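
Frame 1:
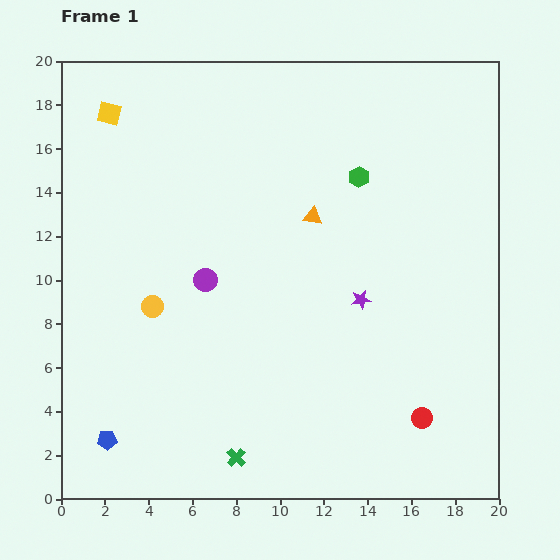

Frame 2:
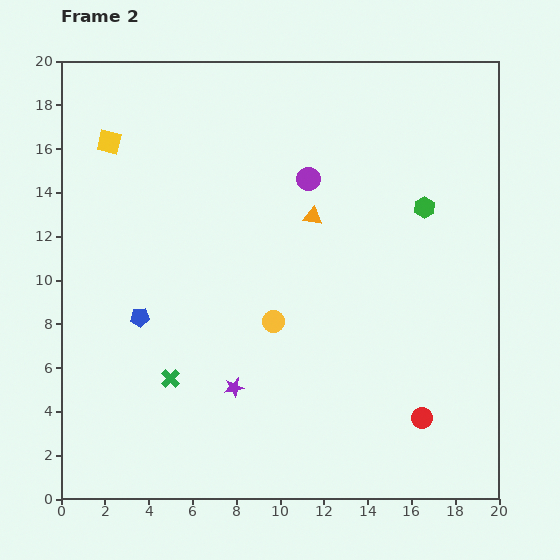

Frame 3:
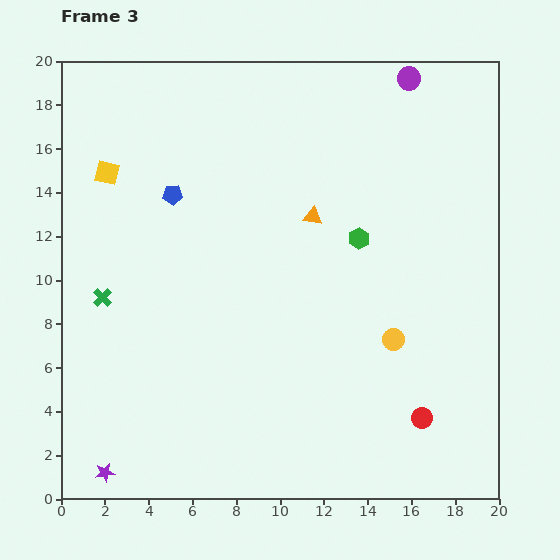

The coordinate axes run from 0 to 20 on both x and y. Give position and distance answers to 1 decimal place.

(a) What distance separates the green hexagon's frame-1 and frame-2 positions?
3.3

The green hexagon moved from (13.6, 14.7) to (16.6, 13.3), a distance of √(3.0² + 1.4²) ≈ 3.3.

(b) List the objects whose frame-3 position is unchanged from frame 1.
the red circle, the orange triangle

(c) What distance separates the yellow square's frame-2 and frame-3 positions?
1.4

The yellow square moved from (2.2, 16.3) to (2.1, 14.9), a distance of √(0.1² + 1.4²) ≈ 1.4.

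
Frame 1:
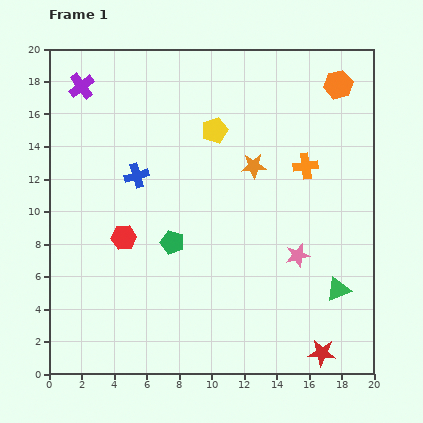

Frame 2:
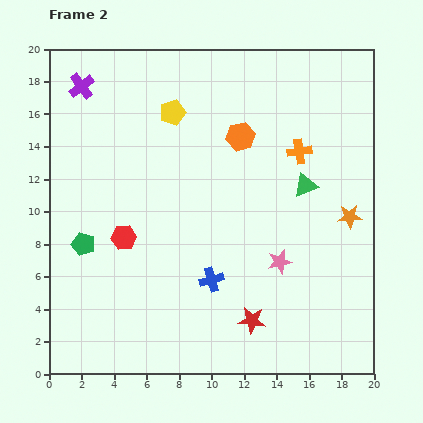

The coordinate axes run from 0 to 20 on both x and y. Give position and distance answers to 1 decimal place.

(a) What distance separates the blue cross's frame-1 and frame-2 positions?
7.9

The blue cross moved from (5.4, 12.2) to (10.0, 5.8), a distance of √(4.6² + 6.4²) ≈ 7.9.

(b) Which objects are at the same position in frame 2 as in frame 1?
the red hexagon, the purple cross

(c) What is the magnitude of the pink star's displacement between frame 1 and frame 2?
1.2

The pink star moved from (15.3, 7.3) to (14.2, 6.9), a distance of √(1.1² + 0.4²) ≈ 1.2.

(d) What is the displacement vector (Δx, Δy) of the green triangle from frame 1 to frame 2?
(-2.0, 6.4)

The green triangle was at (17.8, 5.2) in frame 1 and (15.8, 11.6) in frame 2.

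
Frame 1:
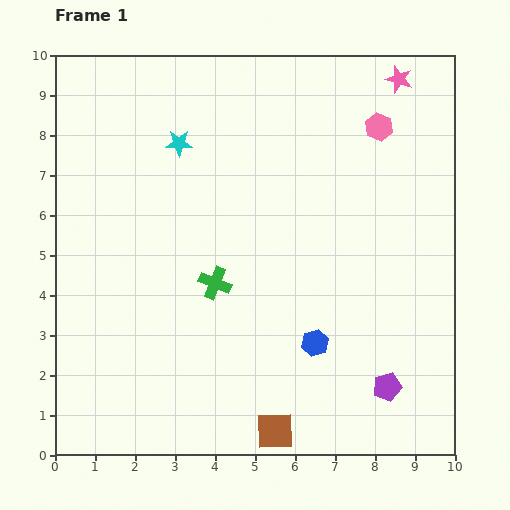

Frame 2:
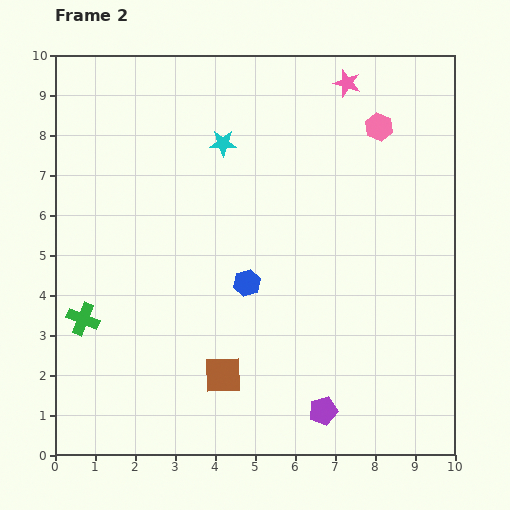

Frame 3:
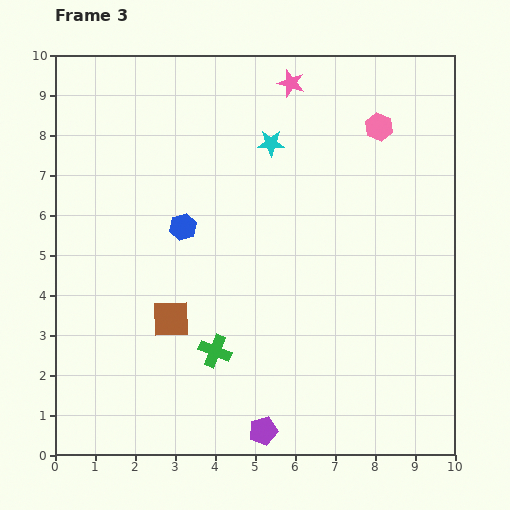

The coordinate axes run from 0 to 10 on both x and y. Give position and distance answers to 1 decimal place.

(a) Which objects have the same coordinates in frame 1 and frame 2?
the pink hexagon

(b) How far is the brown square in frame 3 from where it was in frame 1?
3.8

The brown square moved from (5.5, 0.6) to (2.9, 3.4), a distance of √(2.6² + 2.8²) ≈ 3.8.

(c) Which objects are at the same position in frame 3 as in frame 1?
the pink hexagon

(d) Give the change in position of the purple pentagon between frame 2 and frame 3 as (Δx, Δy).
(-1.5, -0.5)

The purple pentagon was at (6.7, 1.1) in frame 2 and (5.2, 0.6) in frame 3.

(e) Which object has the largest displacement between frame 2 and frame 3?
the green cross

(moved 3.4; next 2.1)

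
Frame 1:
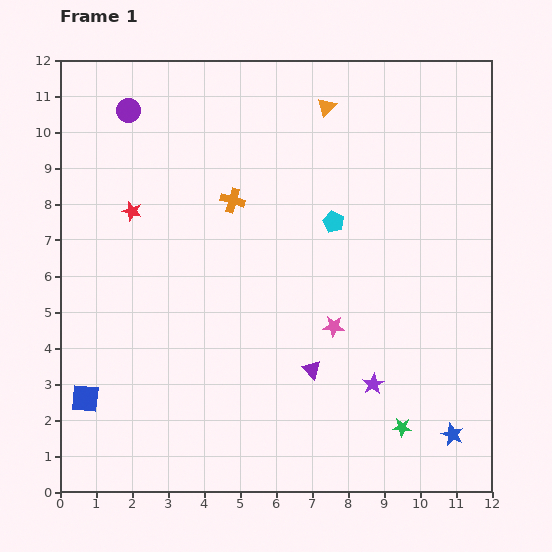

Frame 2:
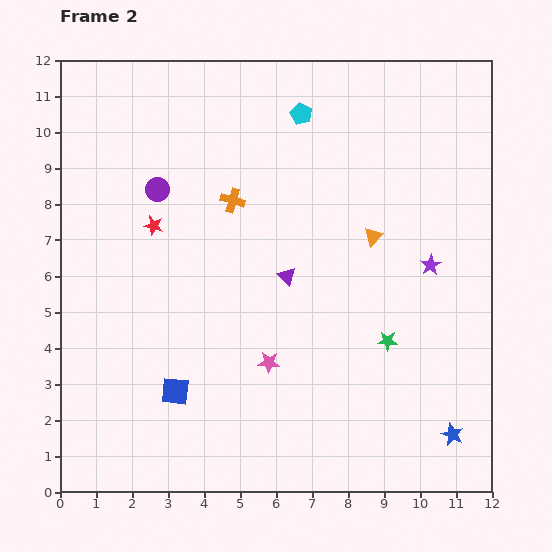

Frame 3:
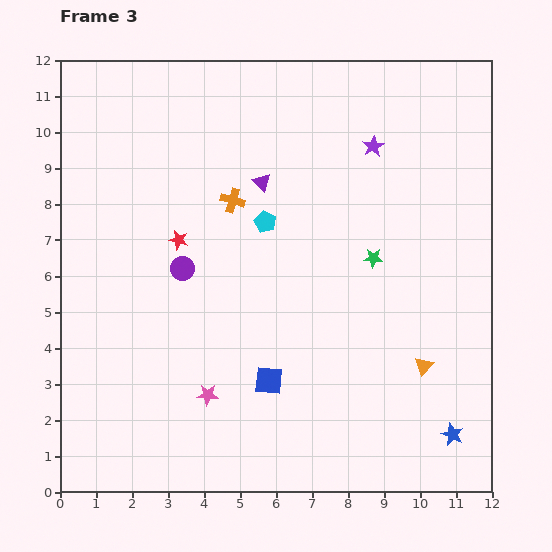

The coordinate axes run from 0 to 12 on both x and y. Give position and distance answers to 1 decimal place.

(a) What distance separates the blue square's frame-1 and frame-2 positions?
2.5

The blue square moved from (0.7, 2.6) to (3.2, 2.8), a distance of √(2.5² + 0.2²) ≈ 2.5.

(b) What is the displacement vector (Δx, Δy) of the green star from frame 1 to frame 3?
(-0.8, 4.7)

The green star was at (9.5, 1.8) in frame 1 and (8.7, 6.5) in frame 3.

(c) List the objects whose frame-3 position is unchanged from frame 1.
the orange cross, the blue star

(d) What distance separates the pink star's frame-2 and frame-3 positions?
1.9

The pink star moved from (5.8, 3.6) to (4.1, 2.7), a distance of √(1.7² + 0.9²) ≈ 1.9.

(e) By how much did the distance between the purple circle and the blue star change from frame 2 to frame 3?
-1.9

Distance in frame 2: 10.7. Distance in frame 3: 8.8.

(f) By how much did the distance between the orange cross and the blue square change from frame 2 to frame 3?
-0.4

Distance in frame 2: 5.5. Distance in frame 3: 5.1.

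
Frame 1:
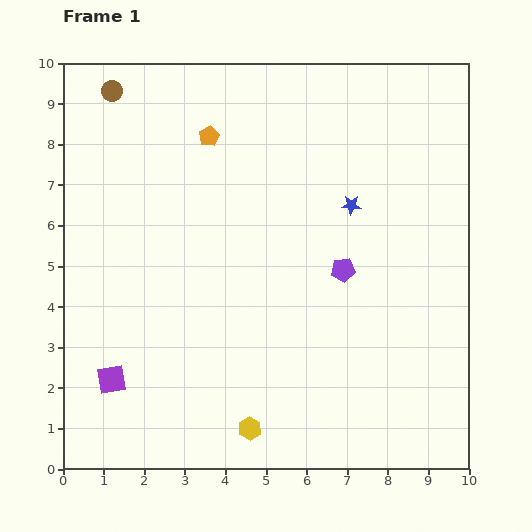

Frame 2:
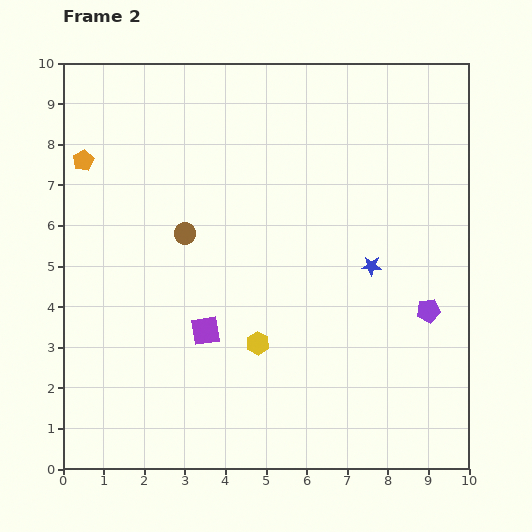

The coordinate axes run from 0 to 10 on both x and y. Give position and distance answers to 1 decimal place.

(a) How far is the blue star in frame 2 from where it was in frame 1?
1.6

The blue star moved from (7.1, 6.5) to (7.6, 5.0), a distance of √(0.5² + 1.5²) ≈ 1.6.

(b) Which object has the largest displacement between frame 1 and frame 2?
the brown circle

(moved 3.9; next 3.2)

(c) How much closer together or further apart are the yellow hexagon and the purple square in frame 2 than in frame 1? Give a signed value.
-2.3

Distance in frame 1: 3.6. Distance in frame 2: 1.3.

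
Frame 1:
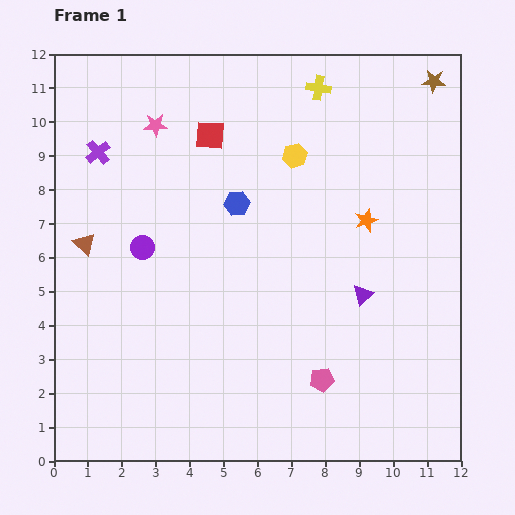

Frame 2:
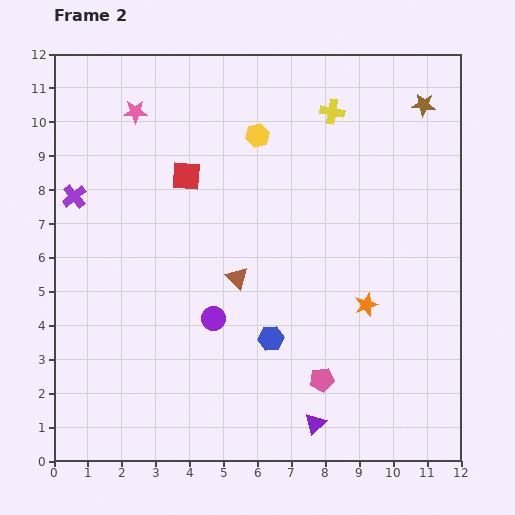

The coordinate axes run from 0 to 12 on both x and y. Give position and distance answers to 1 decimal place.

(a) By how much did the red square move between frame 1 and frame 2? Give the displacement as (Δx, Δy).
(-0.7, -1.2)

The red square was at (4.6, 9.6) in frame 1 and (3.9, 8.4) in frame 2.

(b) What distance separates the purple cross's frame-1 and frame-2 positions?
1.5

The purple cross moved from (1.3, 9.1) to (0.6, 7.8), a distance of √(0.7² + 1.3²) ≈ 1.5.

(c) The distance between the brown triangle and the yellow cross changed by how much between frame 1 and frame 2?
-2.7

Distance in frame 1: 8.3. Distance in frame 2: 5.6.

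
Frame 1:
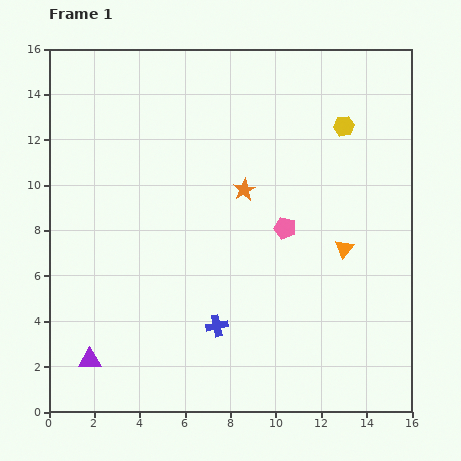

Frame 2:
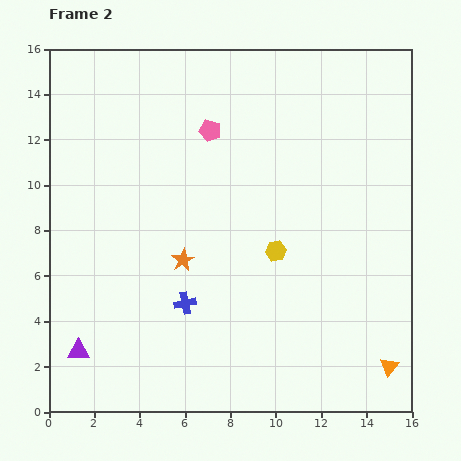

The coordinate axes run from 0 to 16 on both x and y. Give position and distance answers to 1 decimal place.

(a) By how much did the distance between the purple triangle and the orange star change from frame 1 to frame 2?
-4.0

Distance in frame 1: 10.1. Distance in frame 2: 6.1.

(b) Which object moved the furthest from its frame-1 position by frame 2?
the yellow hexagon

(moved 6.3; next 5.6)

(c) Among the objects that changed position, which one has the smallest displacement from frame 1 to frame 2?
the purple triangle

(moved 0.6)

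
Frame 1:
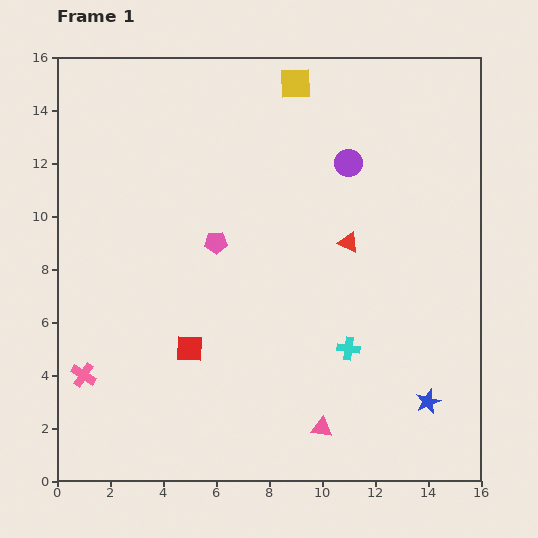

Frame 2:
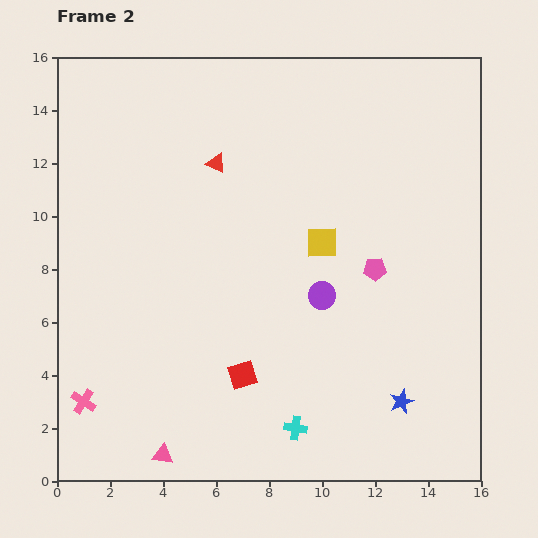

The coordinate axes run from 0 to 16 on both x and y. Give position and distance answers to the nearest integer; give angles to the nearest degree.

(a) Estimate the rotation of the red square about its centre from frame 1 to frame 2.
20° counter-clockwise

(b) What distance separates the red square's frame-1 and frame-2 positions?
2

The red square moved from (5, 5) to (7, 4), a distance of √(2² + 1²) ≈ 2.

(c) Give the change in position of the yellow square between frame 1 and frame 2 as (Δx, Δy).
(1, -6)

The yellow square was at (9, 15) in frame 1 and (10, 9) in frame 2.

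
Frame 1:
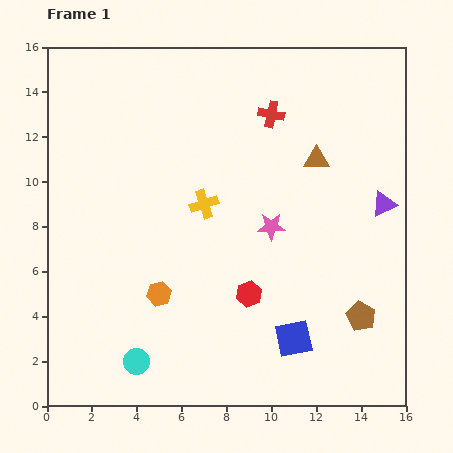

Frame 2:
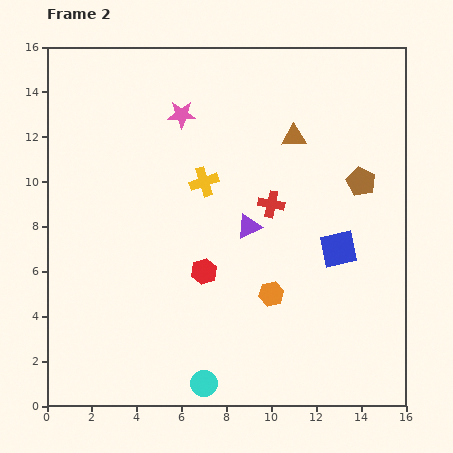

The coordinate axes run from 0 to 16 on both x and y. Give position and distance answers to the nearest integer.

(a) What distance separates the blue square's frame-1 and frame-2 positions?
4

The blue square moved from (11, 3) to (13, 7), a distance of √(2² + 4²) ≈ 4.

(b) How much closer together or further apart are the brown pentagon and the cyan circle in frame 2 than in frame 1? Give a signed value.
+1

Distance in frame 1: 10. Distance in frame 2: 11.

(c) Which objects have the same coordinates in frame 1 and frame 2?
none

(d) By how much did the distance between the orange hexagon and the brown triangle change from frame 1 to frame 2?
-2

Distance in frame 1: 9. Distance in frame 2: 7.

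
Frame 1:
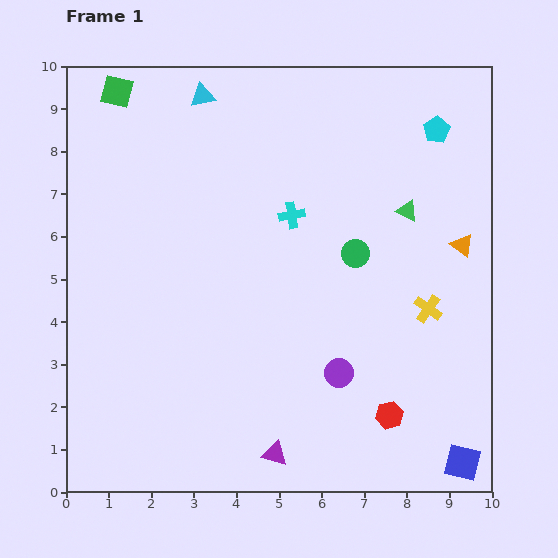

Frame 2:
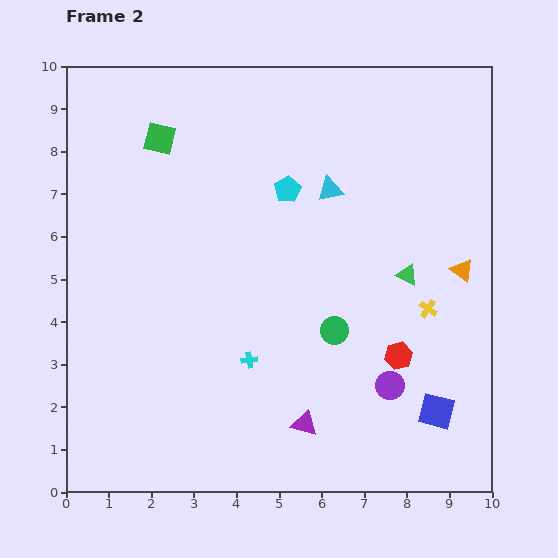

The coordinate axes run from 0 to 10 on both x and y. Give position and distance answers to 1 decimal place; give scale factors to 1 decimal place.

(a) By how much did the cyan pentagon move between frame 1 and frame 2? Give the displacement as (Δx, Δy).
(-3.5, -1.4)

The cyan pentagon was at (8.7, 8.5) in frame 1 and (5.2, 7.1) in frame 2.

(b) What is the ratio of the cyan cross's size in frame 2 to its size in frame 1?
0.6×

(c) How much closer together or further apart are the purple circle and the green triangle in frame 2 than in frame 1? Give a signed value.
-1.5

Distance in frame 1: 4.1. Distance in frame 2: 2.6.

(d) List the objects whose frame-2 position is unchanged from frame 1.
the yellow cross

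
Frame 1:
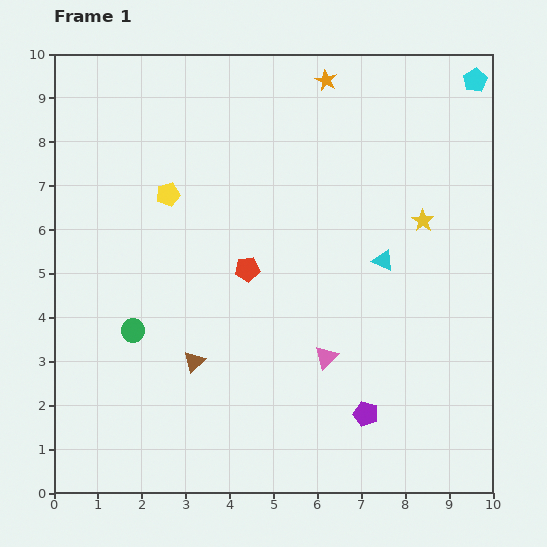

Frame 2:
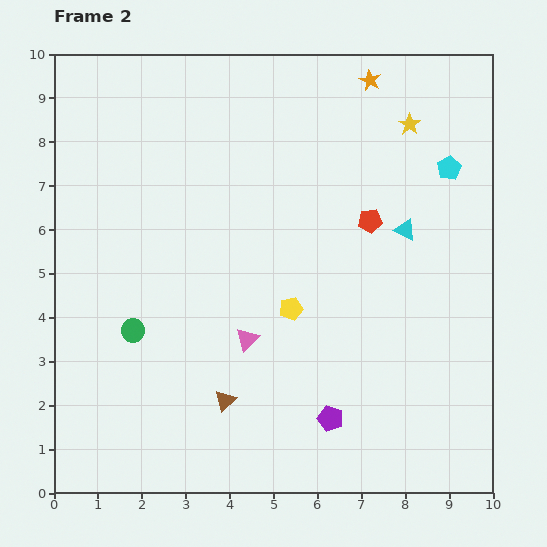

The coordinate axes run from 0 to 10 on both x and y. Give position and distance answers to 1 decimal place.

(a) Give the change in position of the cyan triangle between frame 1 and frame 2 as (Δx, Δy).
(0.5, 0.7)

The cyan triangle was at (7.5, 5.3) in frame 1 and (8.0, 6.0) in frame 2.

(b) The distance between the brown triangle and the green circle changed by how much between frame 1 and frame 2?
+1.0

Distance in frame 1: 1.6. Distance in frame 2: 2.6.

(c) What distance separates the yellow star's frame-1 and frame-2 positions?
2.2

The yellow star moved from (8.4, 6.2) to (8.1, 8.4), a distance of √(0.3² + 2.2²) ≈ 2.2.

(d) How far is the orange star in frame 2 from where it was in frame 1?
1.0

The orange star moved from (6.2, 9.4) to (7.2, 9.4), a distance of √(1.0² + 0.0²) ≈ 1.0.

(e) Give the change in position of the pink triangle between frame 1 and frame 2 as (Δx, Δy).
(-1.8, 0.4)

The pink triangle was at (6.2, 3.1) in frame 1 and (4.4, 3.5) in frame 2.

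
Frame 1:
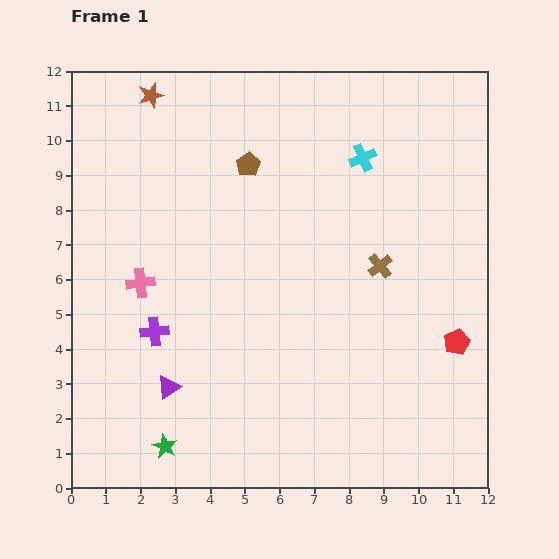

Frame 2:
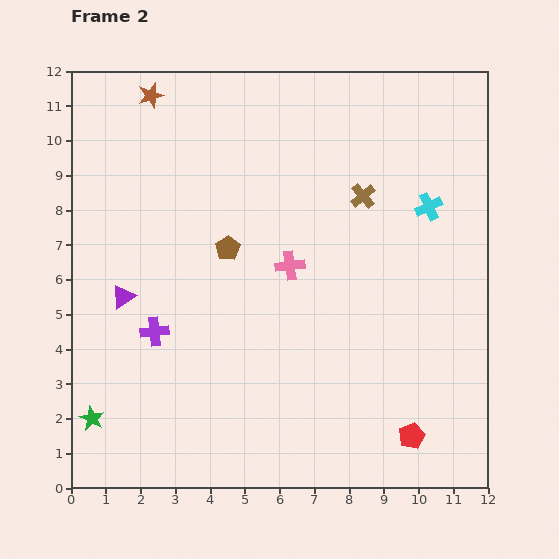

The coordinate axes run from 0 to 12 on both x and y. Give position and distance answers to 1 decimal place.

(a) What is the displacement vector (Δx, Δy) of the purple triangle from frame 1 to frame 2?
(-1.3, 2.6)

The purple triangle was at (2.8, 2.9) in frame 1 and (1.5, 5.5) in frame 2.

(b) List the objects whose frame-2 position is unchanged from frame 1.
the purple cross, the brown star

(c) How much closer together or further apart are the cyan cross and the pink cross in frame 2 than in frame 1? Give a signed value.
-3.0

Distance in frame 1: 7.3. Distance in frame 2: 4.3.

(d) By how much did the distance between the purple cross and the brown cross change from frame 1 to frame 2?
+0.4

Distance in frame 1: 6.8. Distance in frame 2: 7.2.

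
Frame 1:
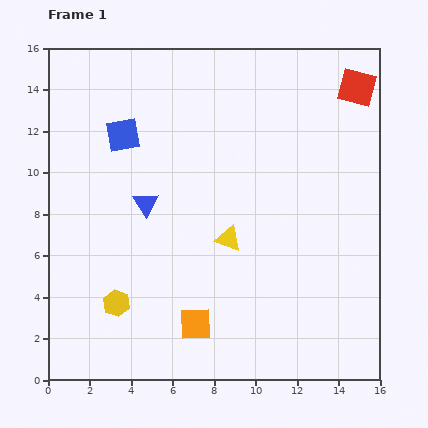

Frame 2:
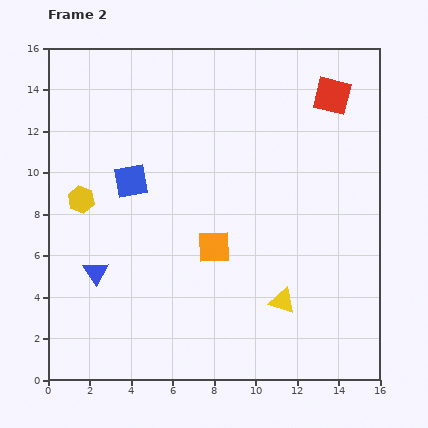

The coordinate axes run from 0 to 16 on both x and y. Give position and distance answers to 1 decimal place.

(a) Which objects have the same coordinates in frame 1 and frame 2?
none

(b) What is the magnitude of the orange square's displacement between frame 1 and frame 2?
3.8

The orange square moved from (7.1, 2.7) to (8.0, 6.4), a distance of √(0.9² + 3.7²) ≈ 3.8.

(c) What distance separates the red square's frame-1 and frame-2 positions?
1.3

The red square moved from (14.9, 14.1) to (13.7, 13.7), a distance of √(1.2² + 0.4²) ≈ 1.3.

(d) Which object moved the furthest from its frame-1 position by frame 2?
the yellow hexagon

(moved 5.3; next 4.1)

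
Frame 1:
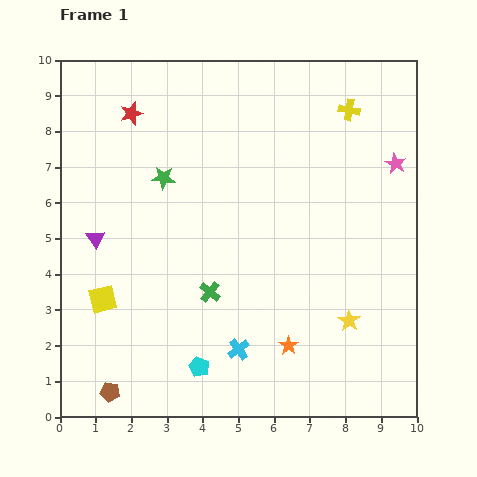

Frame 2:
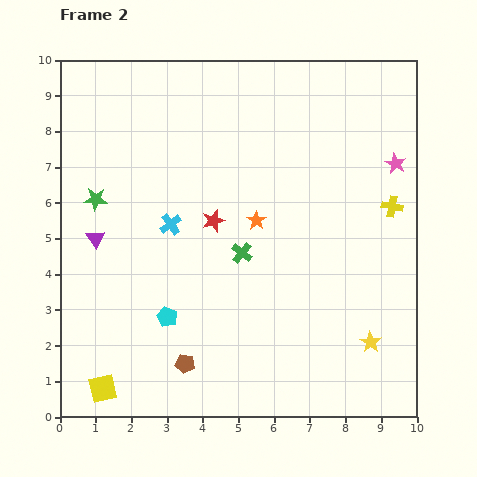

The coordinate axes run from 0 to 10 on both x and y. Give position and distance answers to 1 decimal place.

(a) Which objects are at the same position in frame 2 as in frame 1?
the pink star, the purple triangle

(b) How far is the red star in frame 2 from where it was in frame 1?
3.8

The red star moved from (2.0, 8.5) to (4.3, 5.5), a distance of √(2.3² + 3.0²) ≈ 3.8.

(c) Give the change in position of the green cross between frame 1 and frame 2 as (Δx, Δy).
(0.9, 1.1)

The green cross was at (4.2, 3.5) in frame 1 and (5.1, 4.6) in frame 2.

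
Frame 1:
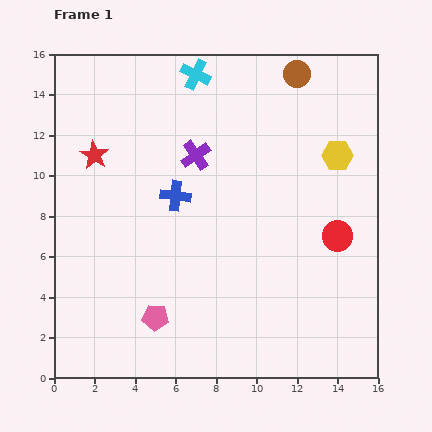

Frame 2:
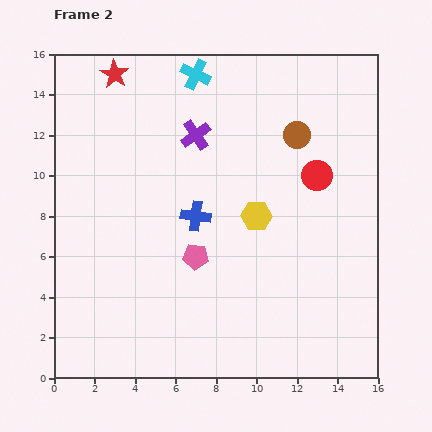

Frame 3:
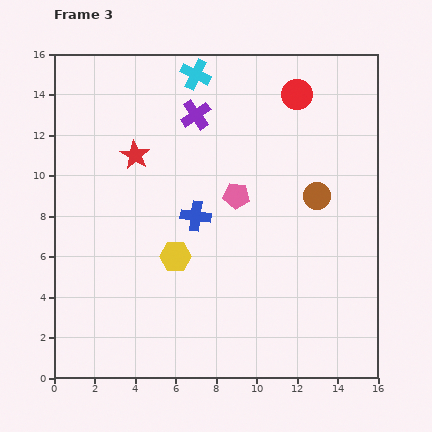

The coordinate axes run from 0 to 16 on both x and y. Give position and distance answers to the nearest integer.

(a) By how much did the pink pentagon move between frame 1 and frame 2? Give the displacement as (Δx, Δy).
(2, 3)

The pink pentagon was at (5, 3) in frame 1 and (7, 6) in frame 2.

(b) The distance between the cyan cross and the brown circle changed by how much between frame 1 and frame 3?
+3

Distance in frame 1: 5. Distance in frame 3: 8.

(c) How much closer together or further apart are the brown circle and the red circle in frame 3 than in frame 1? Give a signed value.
-3

Distance in frame 1: 8. Distance in frame 3: 5.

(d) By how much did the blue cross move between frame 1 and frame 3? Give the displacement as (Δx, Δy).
(1, -1)

The blue cross was at (6, 9) in frame 1 and (7, 8) in frame 3.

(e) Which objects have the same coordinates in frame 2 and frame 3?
the blue cross, the cyan cross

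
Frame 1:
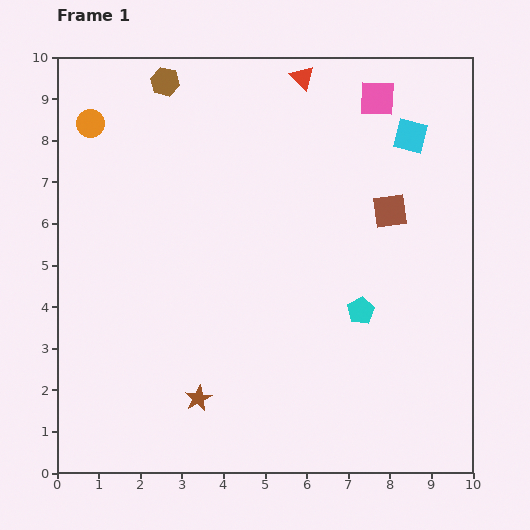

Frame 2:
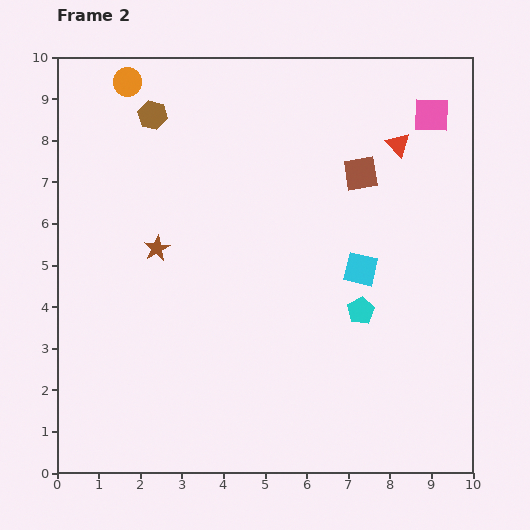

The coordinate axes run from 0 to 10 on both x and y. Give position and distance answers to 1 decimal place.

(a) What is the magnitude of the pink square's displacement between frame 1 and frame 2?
1.4

The pink square moved from (7.7, 9.0) to (9.0, 8.6), a distance of √(1.3² + 0.4²) ≈ 1.4.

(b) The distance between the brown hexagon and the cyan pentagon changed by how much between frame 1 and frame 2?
-0.3

Distance in frame 1: 7.2. Distance in frame 2: 6.9.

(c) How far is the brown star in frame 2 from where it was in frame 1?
3.7

The brown star moved from (3.4, 1.8) to (2.4, 5.4), a distance of √(1.0² + 3.6²) ≈ 3.7.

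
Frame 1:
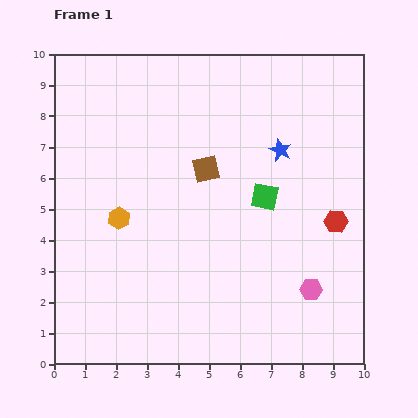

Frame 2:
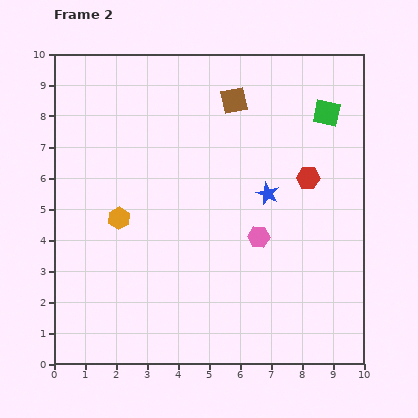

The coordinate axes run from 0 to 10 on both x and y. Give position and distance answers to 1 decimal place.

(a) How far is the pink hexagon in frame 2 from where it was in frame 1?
2.4

The pink hexagon moved from (8.3, 2.4) to (6.6, 4.1), a distance of √(1.7² + 1.7²) ≈ 2.4.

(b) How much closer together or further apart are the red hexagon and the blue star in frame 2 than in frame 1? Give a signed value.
-1.5

Distance in frame 1: 2.9. Distance in frame 2: 1.4.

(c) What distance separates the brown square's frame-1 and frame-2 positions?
2.4

The brown square moved from (4.9, 6.3) to (5.8, 8.5), a distance of √(0.9² + 2.2²) ≈ 2.4.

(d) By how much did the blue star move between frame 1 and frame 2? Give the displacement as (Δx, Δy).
(-0.4, -1.4)

The blue star was at (7.3, 6.9) in frame 1 and (6.9, 5.5) in frame 2.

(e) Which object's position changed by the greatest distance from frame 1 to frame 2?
the green square

(moved 3.4; next 2.4)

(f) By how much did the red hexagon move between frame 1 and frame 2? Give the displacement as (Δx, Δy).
(-0.9, 1.4)

The red hexagon was at (9.1, 4.6) in frame 1 and (8.2, 6.0) in frame 2.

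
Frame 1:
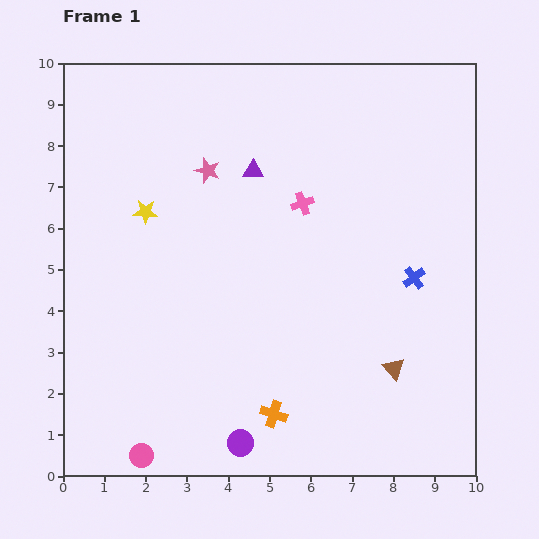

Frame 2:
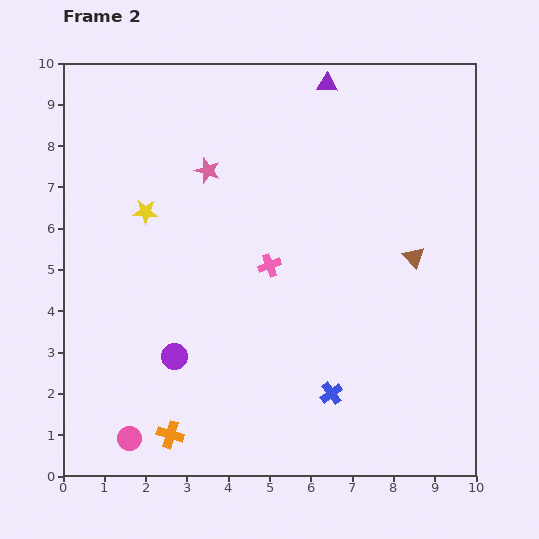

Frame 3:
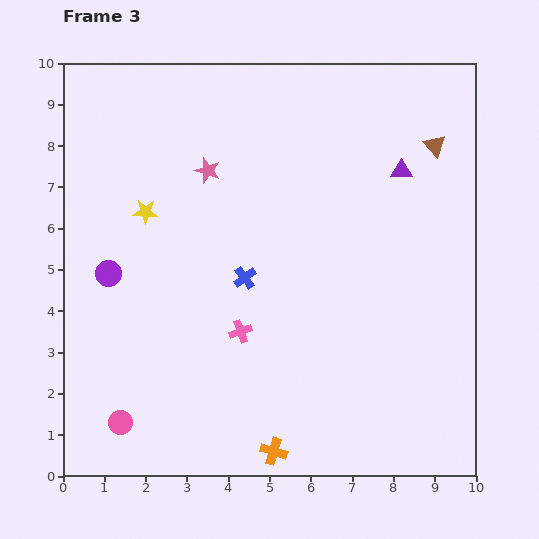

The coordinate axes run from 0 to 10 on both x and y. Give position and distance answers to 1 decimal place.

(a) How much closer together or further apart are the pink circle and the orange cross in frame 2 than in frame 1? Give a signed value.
-2.4

Distance in frame 1: 3.4. Distance in frame 2: 1.0.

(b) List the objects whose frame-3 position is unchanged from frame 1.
the yellow star, the pink star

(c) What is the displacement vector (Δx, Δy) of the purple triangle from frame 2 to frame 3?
(1.8, -2.1)

The purple triangle was at (6.4, 9.5) in frame 2 and (8.2, 7.4) in frame 3.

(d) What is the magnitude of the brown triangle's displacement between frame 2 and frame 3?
2.7

The brown triangle moved from (8.5, 5.3) to (9.0, 8.0), a distance of √(0.5² + 2.7²) ≈ 2.7.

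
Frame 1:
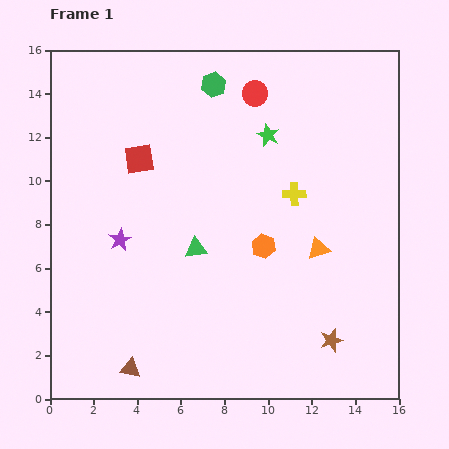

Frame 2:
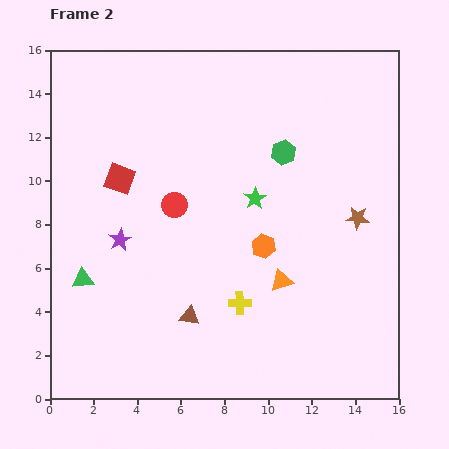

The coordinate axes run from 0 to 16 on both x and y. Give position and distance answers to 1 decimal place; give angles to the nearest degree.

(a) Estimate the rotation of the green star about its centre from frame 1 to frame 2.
16° clockwise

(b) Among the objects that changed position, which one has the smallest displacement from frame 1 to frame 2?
the red square

(moved 1.3)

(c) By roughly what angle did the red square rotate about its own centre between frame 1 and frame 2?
28° clockwise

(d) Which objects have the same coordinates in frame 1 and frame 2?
the orange hexagon, the purple star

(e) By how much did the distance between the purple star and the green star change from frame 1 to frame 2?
-1.8

Distance in frame 1: 8.3. Distance in frame 2: 6.5.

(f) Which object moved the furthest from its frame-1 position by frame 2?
the red circle

(moved 6.3; next 5.7)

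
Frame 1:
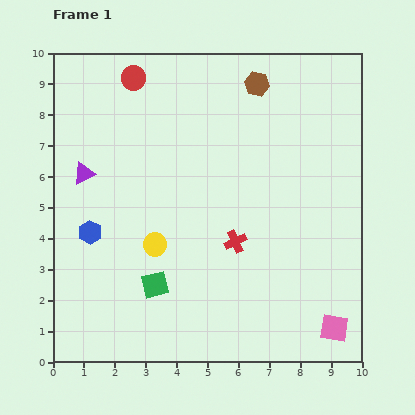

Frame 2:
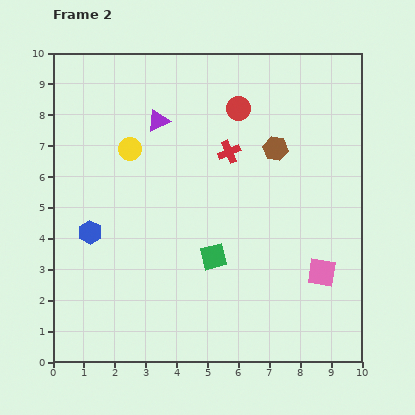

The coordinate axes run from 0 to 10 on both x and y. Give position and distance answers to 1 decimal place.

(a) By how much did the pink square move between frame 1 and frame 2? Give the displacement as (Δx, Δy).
(-0.4, 1.8)

The pink square was at (9.1, 1.1) in frame 1 and (8.7, 2.9) in frame 2.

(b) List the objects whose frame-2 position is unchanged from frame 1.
the blue hexagon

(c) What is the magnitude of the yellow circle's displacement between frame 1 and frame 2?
3.2

The yellow circle moved from (3.3, 3.8) to (2.5, 6.9), a distance of √(0.8² + 3.1²) ≈ 3.2.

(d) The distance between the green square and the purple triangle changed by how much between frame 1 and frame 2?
+0.5

Distance in frame 1: 4.3. Distance in frame 2: 4.8.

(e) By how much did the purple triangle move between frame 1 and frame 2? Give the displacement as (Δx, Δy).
(2.4, 1.7)

The purple triangle was at (1.0, 6.1) in frame 1 and (3.4, 7.8) in frame 2.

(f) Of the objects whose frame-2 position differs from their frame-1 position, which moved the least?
the pink square

(moved 1.8)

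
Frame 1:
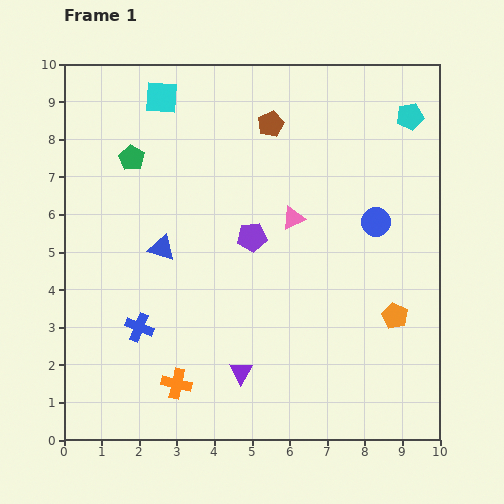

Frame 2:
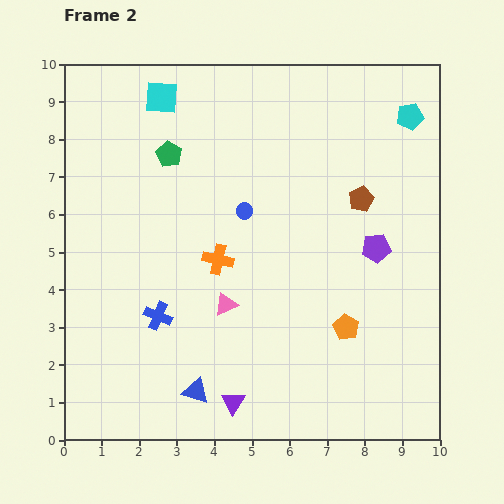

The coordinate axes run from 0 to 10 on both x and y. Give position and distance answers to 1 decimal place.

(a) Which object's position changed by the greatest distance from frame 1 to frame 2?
the blue triangle

(moved 3.9; next 3.5)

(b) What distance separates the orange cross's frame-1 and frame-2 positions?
3.5

The orange cross moved from (3.0, 1.5) to (4.1, 4.8), a distance of √(1.1² + 3.3²) ≈ 3.5.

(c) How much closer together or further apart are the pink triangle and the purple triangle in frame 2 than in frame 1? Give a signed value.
-1.7

Distance in frame 1: 4.3. Distance in frame 2: 2.6.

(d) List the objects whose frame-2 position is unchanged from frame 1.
the cyan pentagon, the cyan square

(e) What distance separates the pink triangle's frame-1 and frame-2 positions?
2.9

The pink triangle moved from (6.1, 5.9) to (4.3, 3.6), a distance of √(1.8² + 2.3²) ≈ 2.9.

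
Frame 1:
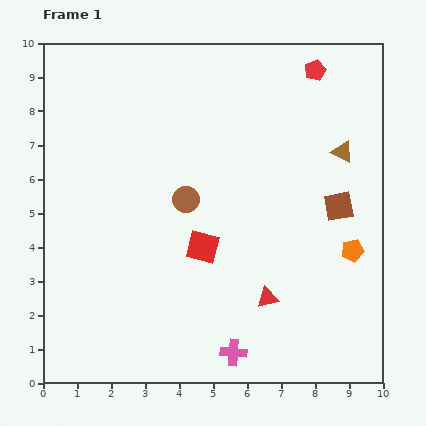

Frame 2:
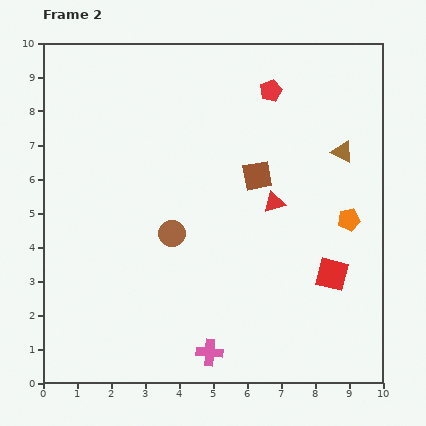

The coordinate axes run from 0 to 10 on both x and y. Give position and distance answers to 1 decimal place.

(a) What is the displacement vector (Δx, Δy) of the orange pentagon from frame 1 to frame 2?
(-0.1, 0.9)

The orange pentagon was at (9.1, 3.9) in frame 1 and (9.0, 4.8) in frame 2.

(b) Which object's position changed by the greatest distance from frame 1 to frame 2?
the red square

(moved 3.9; next 2.8)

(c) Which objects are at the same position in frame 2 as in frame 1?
the brown triangle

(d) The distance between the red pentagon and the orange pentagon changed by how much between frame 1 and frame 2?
-1.0

Distance in frame 1: 5.4. Distance in frame 2: 4.4.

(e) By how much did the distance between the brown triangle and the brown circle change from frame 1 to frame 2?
+0.7

Distance in frame 1: 4.8. Distance in frame 2: 5.5.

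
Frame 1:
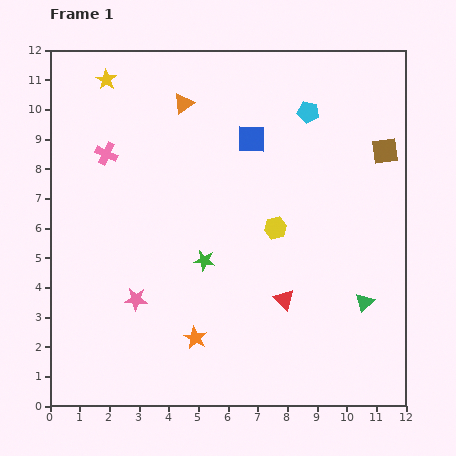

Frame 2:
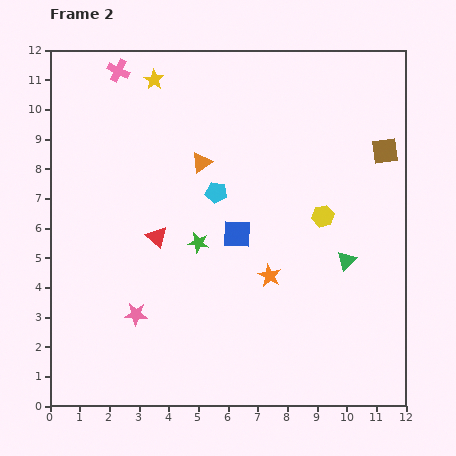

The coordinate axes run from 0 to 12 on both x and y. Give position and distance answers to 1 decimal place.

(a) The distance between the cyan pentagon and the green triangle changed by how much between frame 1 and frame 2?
-1.7

Distance in frame 1: 6.7. Distance in frame 2: 5.0.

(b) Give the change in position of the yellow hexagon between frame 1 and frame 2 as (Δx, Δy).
(1.6, 0.4)

The yellow hexagon was at (7.6, 6.0) in frame 1 and (9.2, 6.4) in frame 2.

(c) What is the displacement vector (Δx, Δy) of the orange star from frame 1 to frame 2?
(2.5, 2.1)

The orange star was at (4.9, 2.3) in frame 1 and (7.4, 4.4) in frame 2.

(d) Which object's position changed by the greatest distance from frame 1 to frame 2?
the red triangle

(moved 4.8; next 4.1)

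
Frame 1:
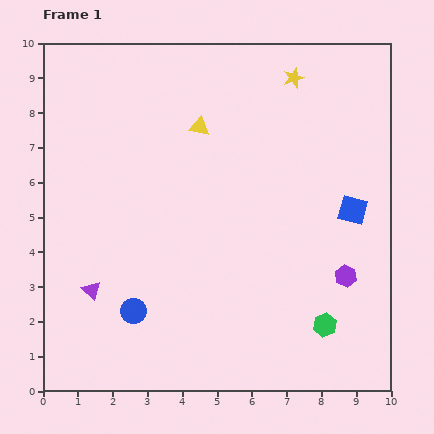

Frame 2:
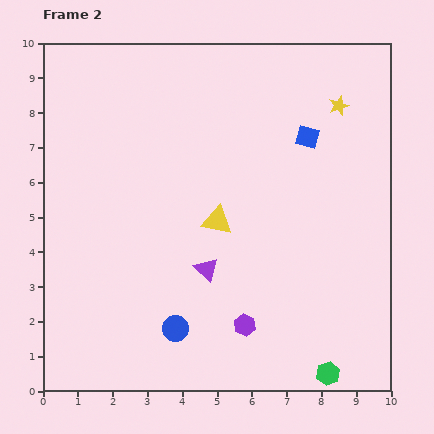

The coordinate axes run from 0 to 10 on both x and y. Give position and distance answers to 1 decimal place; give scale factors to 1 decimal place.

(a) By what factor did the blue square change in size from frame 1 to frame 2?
0.8×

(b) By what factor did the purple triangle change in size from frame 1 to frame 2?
1.3×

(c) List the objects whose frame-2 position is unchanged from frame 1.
none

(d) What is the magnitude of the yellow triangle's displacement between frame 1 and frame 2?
2.7

The yellow triangle moved from (4.5, 7.6) to (5.0, 4.9), a distance of √(0.5² + 2.7²) ≈ 2.7.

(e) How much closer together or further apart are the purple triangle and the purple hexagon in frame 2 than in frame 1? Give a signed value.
-5.4

Distance in frame 1: 7.3. Distance in frame 2: 1.9.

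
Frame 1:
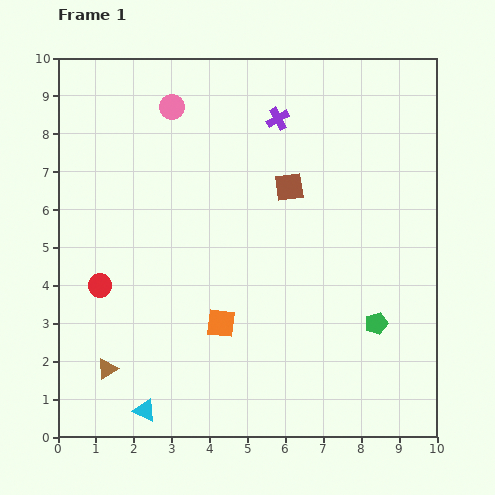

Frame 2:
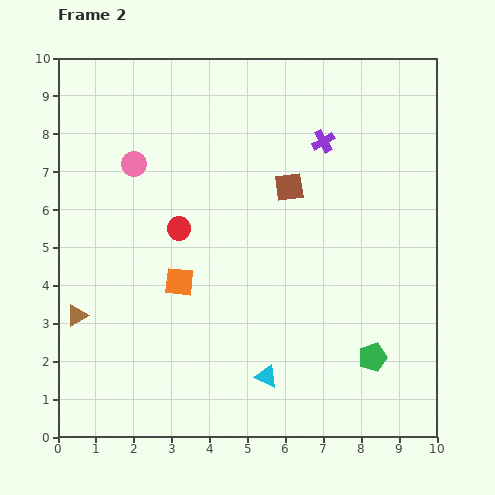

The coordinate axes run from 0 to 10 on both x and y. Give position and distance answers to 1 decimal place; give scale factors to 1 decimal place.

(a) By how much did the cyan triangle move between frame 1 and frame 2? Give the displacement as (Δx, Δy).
(3.2, 0.9)

The cyan triangle was at (2.3, 0.7) in frame 1 and (5.5, 1.6) in frame 2.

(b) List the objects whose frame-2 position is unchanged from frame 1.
the brown square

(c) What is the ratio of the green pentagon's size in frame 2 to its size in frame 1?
1.3×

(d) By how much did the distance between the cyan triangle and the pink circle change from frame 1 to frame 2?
-1.4

Distance in frame 1: 8.0. Distance in frame 2: 6.6.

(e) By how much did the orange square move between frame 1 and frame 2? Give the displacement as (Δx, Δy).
(-1.1, 1.1)

The orange square was at (4.3, 3.0) in frame 1 and (3.2, 4.1) in frame 2.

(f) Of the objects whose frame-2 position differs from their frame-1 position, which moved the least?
the green pentagon

(moved 0.9)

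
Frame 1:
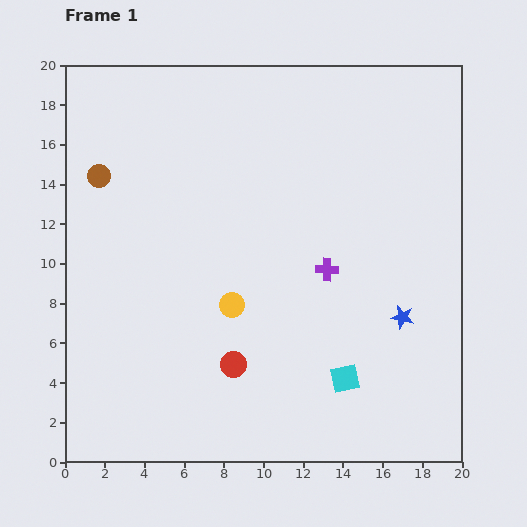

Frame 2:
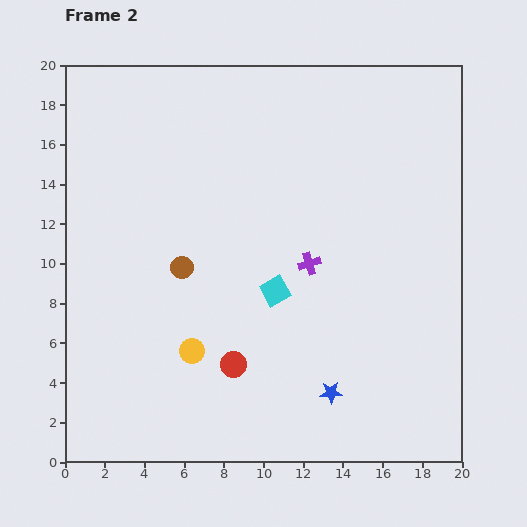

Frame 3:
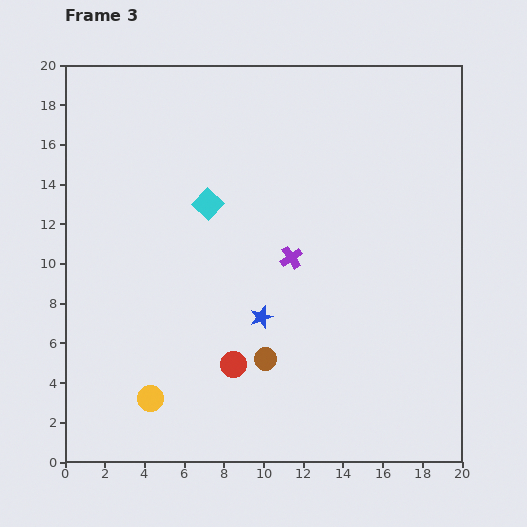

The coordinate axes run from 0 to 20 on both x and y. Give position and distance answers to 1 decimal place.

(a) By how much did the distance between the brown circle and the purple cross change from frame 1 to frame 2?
-6.0

Distance in frame 1: 12.4. Distance in frame 2: 6.4.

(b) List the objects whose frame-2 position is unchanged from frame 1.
the red circle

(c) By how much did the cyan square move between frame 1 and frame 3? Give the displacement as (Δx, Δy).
(-6.9, 8.8)

The cyan square was at (14.1, 4.2) in frame 1 and (7.2, 13.0) in frame 3.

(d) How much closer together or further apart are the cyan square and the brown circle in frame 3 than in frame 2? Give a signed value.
+3.4

Distance in frame 2: 4.9. Distance in frame 3: 8.3.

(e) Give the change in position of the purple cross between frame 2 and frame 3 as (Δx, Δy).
(-0.9, 0.3)

The purple cross was at (12.3, 10.0) in frame 2 and (11.4, 10.3) in frame 3.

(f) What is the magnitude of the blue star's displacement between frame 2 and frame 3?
5.2

The blue star moved from (13.4, 3.5) to (9.9, 7.3), a distance of √(3.5² + 3.8²) ≈ 5.2.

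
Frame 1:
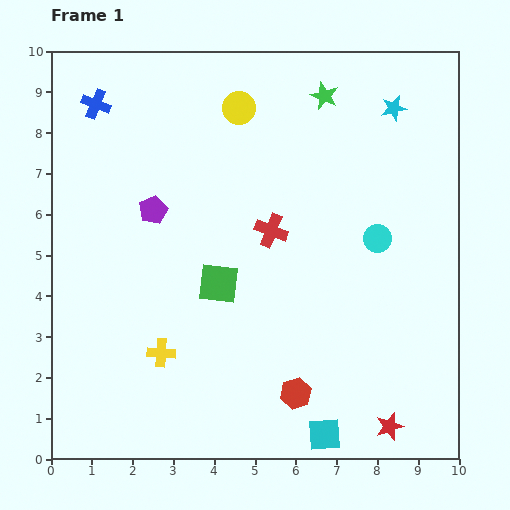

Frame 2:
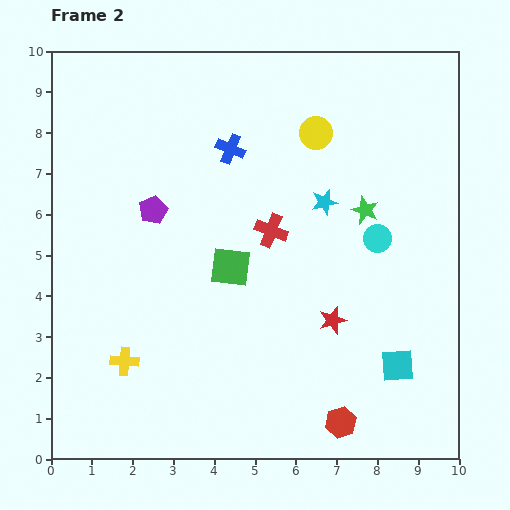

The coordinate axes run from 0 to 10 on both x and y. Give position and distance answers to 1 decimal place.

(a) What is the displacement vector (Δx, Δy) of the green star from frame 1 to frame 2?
(1.0, -2.8)

The green star was at (6.7, 8.9) in frame 1 and (7.7, 6.1) in frame 2.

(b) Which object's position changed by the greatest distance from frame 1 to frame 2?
the blue cross

(moved 3.5; next 3.0)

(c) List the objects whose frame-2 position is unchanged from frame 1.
the red cross, the cyan circle, the purple pentagon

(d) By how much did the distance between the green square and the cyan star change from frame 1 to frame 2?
-3.3

Distance in frame 1: 6.1. Distance in frame 2: 2.8.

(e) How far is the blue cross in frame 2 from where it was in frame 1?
3.5

The blue cross moved from (1.1, 8.7) to (4.4, 7.6), a distance of √(3.3² + 1.1²) ≈ 3.5.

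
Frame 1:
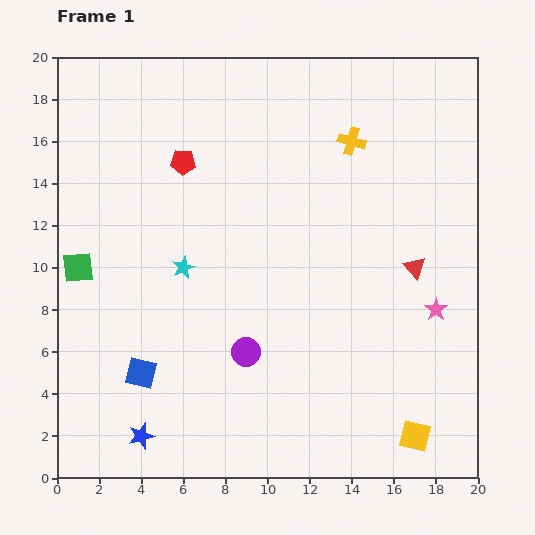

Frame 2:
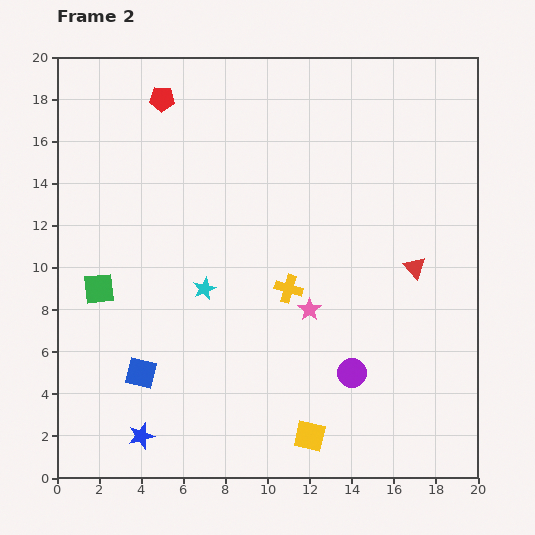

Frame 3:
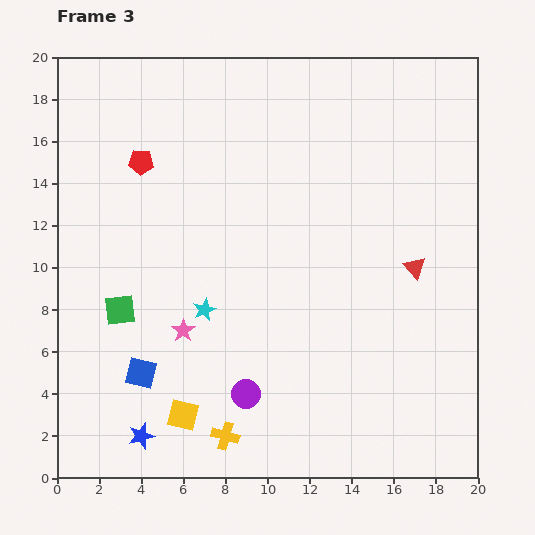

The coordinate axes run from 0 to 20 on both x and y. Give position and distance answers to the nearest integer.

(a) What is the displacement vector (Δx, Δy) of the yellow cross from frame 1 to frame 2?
(-3, -7)

The yellow cross was at (14, 16) in frame 1 and (11, 9) in frame 2.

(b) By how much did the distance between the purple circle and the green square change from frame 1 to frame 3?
-2

Distance in frame 1: 9. Distance in frame 3: 7.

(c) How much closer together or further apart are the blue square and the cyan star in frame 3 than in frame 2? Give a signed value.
-1

Distance in frame 2: 5. Distance in frame 3: 4.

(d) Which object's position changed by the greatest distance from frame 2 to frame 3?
the yellow cross

(moved 8; next 6)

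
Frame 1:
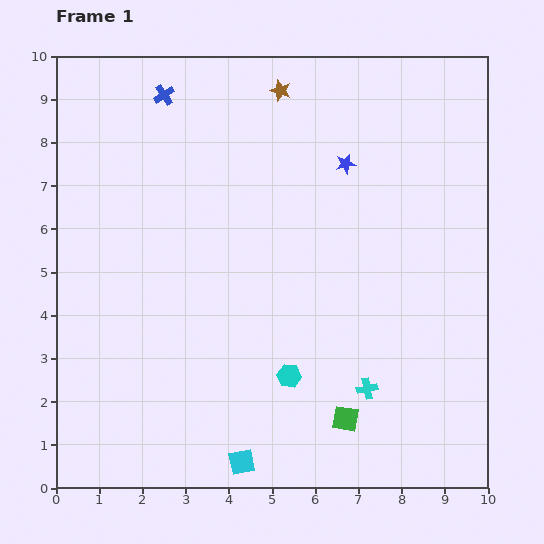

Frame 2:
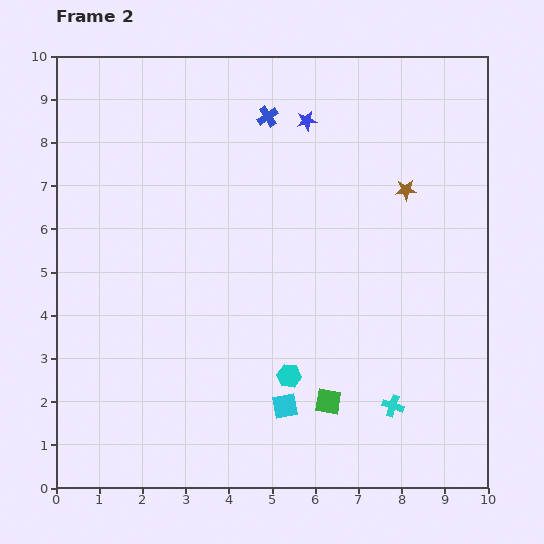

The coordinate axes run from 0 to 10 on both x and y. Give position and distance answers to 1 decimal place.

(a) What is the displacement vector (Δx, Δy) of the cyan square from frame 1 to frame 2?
(1.0, 1.3)

The cyan square was at (4.3, 0.6) in frame 1 and (5.3, 1.9) in frame 2.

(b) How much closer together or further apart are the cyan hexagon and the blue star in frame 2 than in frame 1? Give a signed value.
+0.8

Distance in frame 1: 5.1. Distance in frame 2: 5.9.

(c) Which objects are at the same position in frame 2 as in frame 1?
the cyan hexagon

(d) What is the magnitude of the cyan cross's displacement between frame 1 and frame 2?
0.7

The cyan cross moved from (7.2, 2.3) to (7.8, 1.9), a distance of √(0.6² + 0.4²) ≈ 0.7.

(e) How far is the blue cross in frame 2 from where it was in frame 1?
2.5

The blue cross moved from (2.5, 9.1) to (4.9, 8.6), a distance of √(2.4² + 0.5²) ≈ 2.5.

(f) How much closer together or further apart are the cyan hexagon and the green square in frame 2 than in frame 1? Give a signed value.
-0.5

Distance in frame 1: 1.6. Distance in frame 2: 1.1.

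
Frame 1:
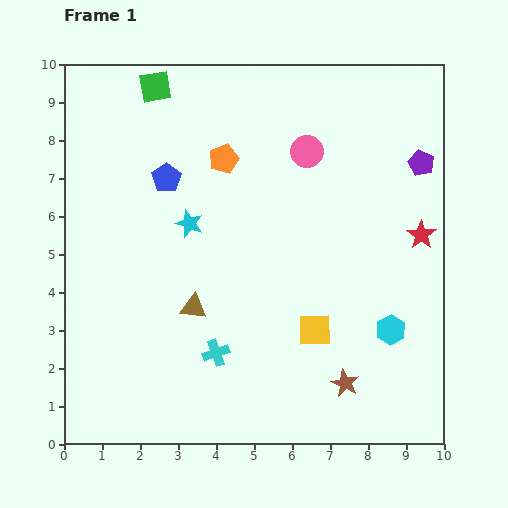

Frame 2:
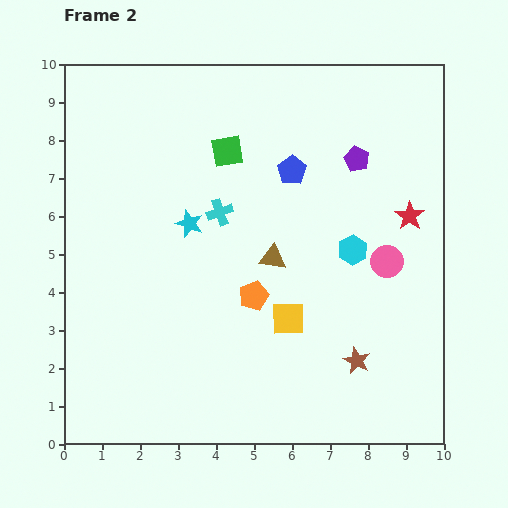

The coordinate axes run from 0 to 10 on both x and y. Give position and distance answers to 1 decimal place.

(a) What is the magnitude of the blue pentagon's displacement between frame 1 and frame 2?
3.3

The blue pentagon moved from (2.7, 7.0) to (6.0, 7.2), a distance of √(3.3² + 0.2²) ≈ 3.3.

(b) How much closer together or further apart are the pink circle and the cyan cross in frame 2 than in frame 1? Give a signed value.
-1.2

Distance in frame 1: 5.8. Distance in frame 2: 4.6.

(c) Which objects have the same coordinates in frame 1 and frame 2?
the cyan star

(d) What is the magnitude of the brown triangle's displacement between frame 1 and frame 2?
2.5

The brown triangle moved from (3.4, 3.6) to (5.5, 4.9), a distance of √(2.1² + 1.3²) ≈ 2.5.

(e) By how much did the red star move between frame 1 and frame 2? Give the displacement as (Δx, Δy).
(-0.3, 0.5)

The red star was at (9.4, 5.5) in frame 1 and (9.1, 6.0) in frame 2.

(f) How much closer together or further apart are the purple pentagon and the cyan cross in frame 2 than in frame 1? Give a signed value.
-3.5

Distance in frame 1: 7.4. Distance in frame 2: 3.9.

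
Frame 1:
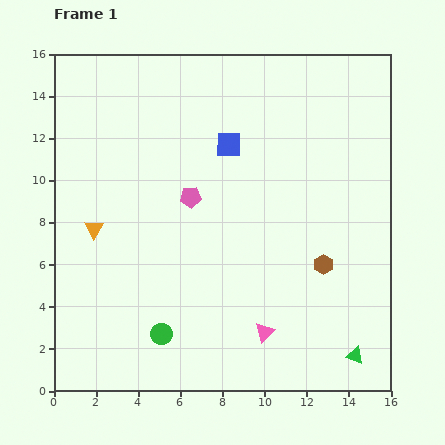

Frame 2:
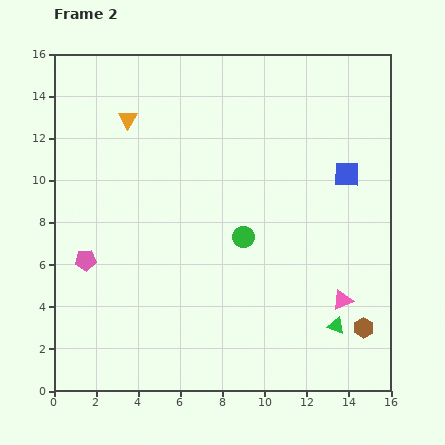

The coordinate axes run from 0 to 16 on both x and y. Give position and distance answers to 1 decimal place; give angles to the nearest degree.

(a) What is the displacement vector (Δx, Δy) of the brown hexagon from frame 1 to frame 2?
(1.9, -3.0)

The brown hexagon was at (12.8, 6.0) in frame 1 and (14.7, 3.0) in frame 2.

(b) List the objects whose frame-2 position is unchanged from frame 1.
none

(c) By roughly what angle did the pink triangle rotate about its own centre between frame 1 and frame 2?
20° clockwise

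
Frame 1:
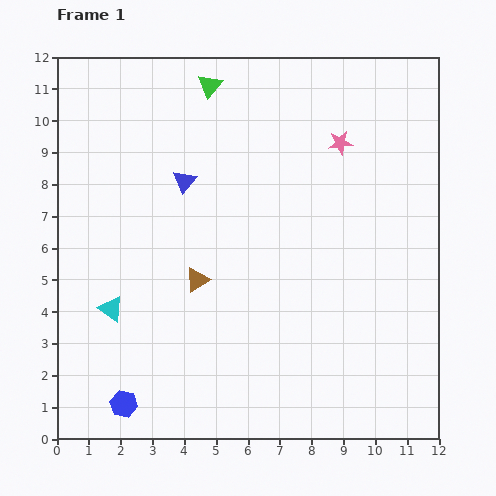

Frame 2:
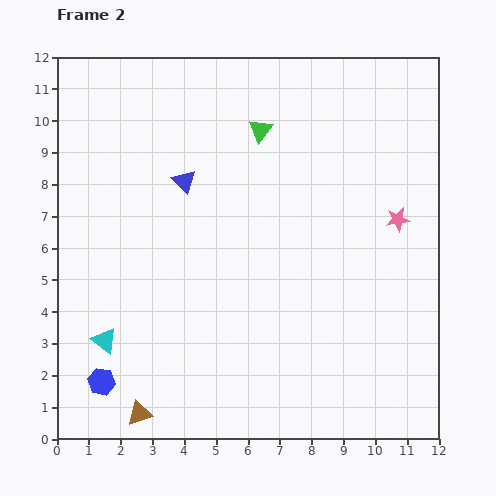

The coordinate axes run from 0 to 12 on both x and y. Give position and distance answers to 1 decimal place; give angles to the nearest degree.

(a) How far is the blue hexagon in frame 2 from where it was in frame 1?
1.0

The blue hexagon moved from (2.1, 1.1) to (1.4, 1.8), a distance of √(0.7² + 0.7²) ≈ 1.0.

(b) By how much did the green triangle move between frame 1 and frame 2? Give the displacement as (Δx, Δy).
(1.6, -1.4)

The green triangle was at (4.8, 11.1) in frame 1 and (6.4, 9.7) in frame 2.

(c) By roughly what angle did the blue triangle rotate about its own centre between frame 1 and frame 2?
24° counter-clockwise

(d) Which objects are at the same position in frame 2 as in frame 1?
the blue triangle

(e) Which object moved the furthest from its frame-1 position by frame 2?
the brown triangle

(moved 4.6; next 3.0)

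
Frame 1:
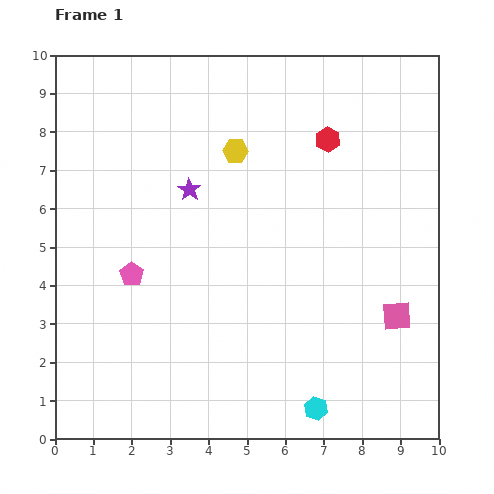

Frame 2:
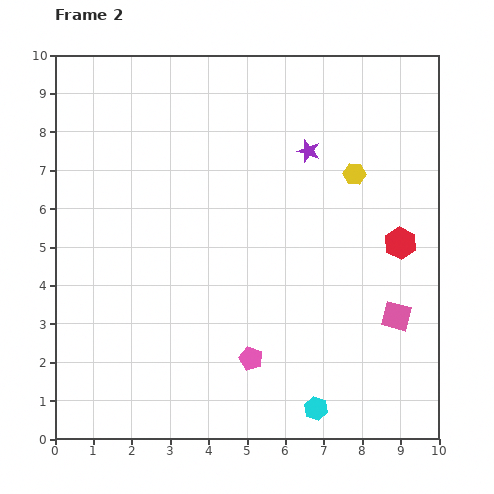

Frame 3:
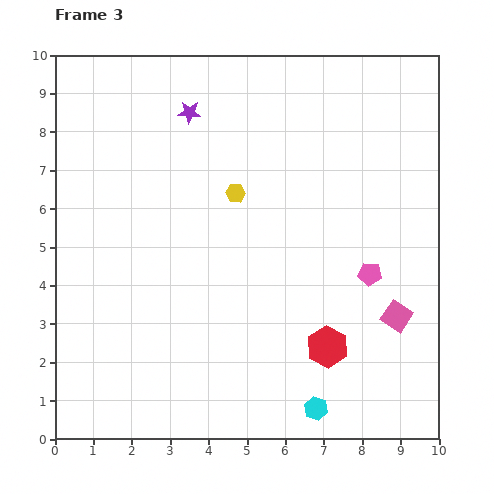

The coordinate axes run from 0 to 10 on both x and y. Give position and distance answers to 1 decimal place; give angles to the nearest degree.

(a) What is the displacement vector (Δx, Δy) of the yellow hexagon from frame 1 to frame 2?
(3.1, -0.6)

The yellow hexagon was at (4.7, 7.5) in frame 1 and (7.8, 6.9) in frame 2.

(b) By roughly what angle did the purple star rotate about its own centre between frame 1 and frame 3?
31° counter-clockwise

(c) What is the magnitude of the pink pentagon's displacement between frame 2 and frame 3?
3.8

The pink pentagon moved from (5.1, 2.1) to (8.2, 4.3), a distance of √(3.1² + 2.2²) ≈ 3.8.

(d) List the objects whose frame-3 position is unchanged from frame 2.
the cyan hexagon, the pink square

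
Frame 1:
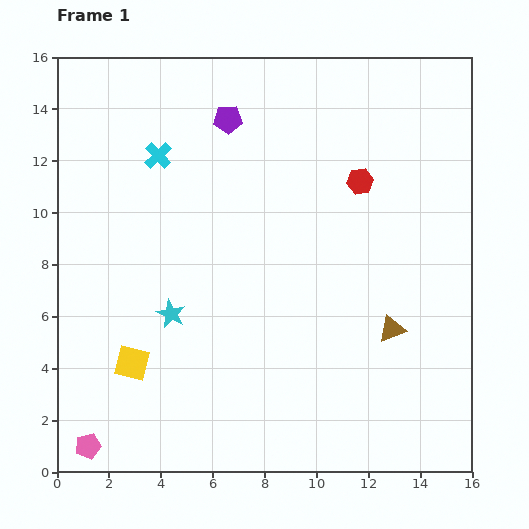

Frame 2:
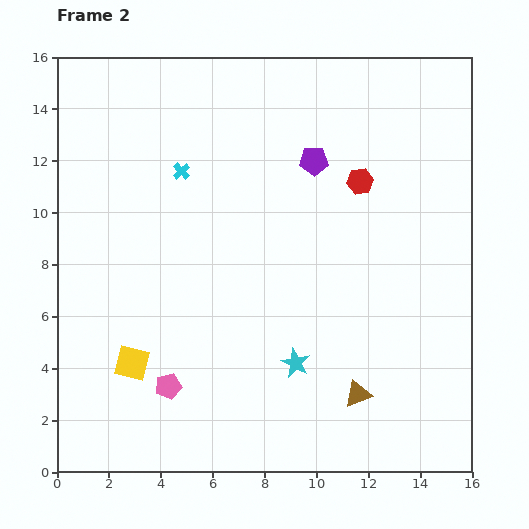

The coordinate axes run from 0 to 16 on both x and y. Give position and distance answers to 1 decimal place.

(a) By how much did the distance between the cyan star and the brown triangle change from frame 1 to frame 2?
-5.8

Distance in frame 1: 8.5. Distance in frame 2: 2.7.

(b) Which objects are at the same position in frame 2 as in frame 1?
the red hexagon, the yellow square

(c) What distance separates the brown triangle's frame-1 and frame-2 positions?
2.8

The brown triangle moved from (12.9, 5.5) to (11.6, 3.0), a distance of √(1.3² + 2.5²) ≈ 2.8.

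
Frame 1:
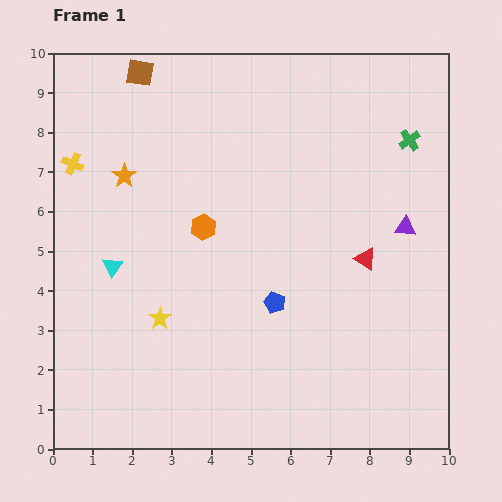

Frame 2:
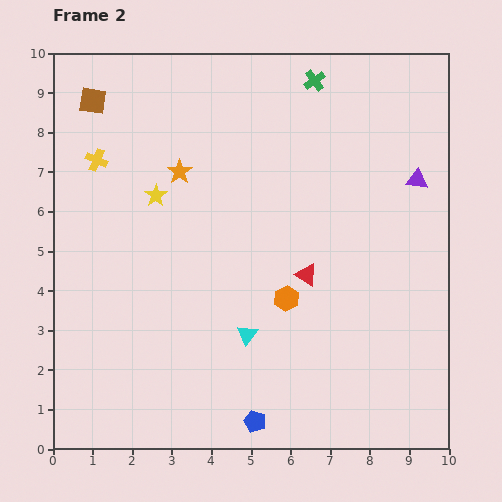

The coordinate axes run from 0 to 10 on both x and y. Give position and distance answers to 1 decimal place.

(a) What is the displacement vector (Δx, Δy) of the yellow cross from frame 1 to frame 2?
(0.6, 0.1)

The yellow cross was at (0.5, 7.2) in frame 1 and (1.1, 7.3) in frame 2.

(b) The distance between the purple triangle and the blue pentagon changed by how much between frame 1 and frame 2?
+3.5

Distance in frame 1: 3.8. Distance in frame 2: 7.3.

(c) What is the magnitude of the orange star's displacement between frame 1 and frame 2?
1.4

The orange star moved from (1.8, 6.9) to (3.2, 7.0), a distance of √(1.4² + 0.1²) ≈ 1.4.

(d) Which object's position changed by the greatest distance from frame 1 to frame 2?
the cyan triangle

(moved 3.8; next 3.1)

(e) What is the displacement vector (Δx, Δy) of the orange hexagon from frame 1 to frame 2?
(2.1, -1.8)

The orange hexagon was at (3.8, 5.6) in frame 1 and (5.9, 3.8) in frame 2.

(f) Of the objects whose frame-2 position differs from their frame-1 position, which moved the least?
the yellow cross

(moved 0.6)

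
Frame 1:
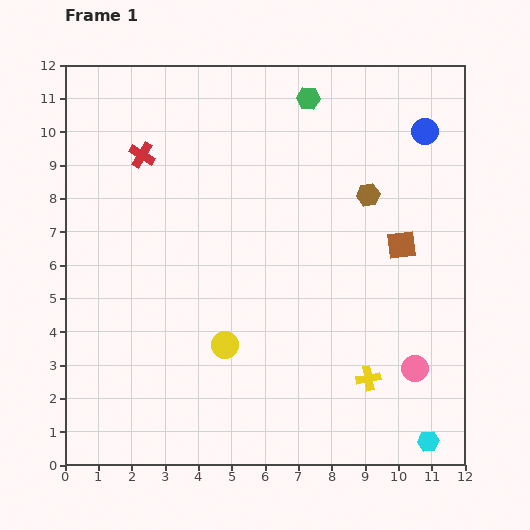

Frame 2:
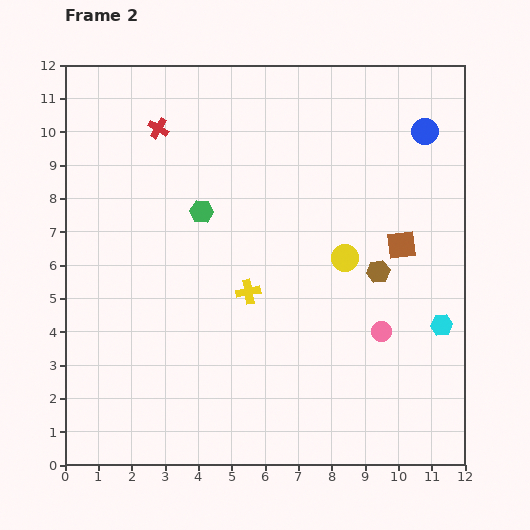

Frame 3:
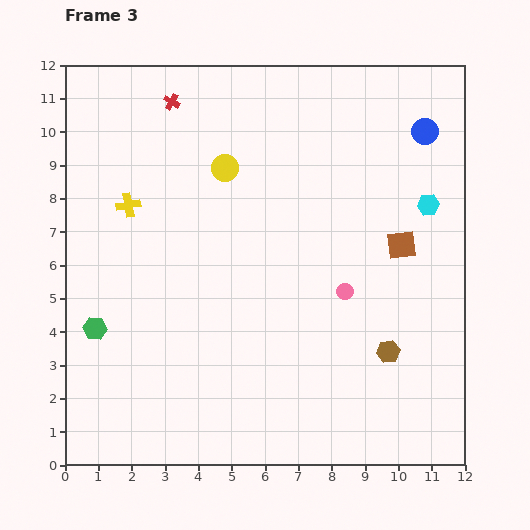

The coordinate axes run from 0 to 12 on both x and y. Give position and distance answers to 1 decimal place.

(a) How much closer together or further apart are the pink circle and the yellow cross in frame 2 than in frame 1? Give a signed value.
+2.8

Distance in frame 1: 1.4. Distance in frame 2: 4.2.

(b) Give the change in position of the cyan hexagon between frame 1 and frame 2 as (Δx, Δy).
(0.4, 3.5)

The cyan hexagon was at (10.9, 0.7) in frame 1 and (11.3, 4.2) in frame 2.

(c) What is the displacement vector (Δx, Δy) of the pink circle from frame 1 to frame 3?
(-2.1, 2.3)

The pink circle was at (10.5, 2.9) in frame 1 and (8.4, 5.2) in frame 3.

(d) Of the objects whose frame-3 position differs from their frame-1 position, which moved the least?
the red cross

(moved 1.8)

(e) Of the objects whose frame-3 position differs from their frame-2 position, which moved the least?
the red cross

(moved 0.9)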